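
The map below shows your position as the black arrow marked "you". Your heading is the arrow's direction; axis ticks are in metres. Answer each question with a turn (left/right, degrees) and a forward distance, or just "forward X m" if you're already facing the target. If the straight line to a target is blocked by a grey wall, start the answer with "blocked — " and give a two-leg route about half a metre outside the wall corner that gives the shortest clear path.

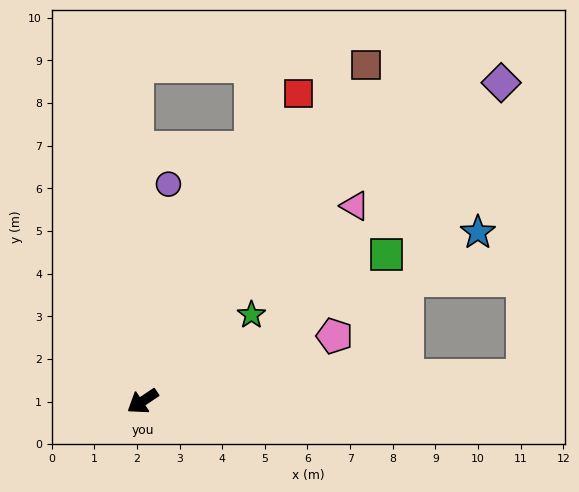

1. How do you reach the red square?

turn right 151°, forward 8.1 m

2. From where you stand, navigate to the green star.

turn right 175°, forward 3.3 m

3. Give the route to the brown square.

turn right 157°, forward 9.5 m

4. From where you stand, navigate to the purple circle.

turn right 131°, forward 5.1 m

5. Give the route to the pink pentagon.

turn left 165°, forward 4.8 m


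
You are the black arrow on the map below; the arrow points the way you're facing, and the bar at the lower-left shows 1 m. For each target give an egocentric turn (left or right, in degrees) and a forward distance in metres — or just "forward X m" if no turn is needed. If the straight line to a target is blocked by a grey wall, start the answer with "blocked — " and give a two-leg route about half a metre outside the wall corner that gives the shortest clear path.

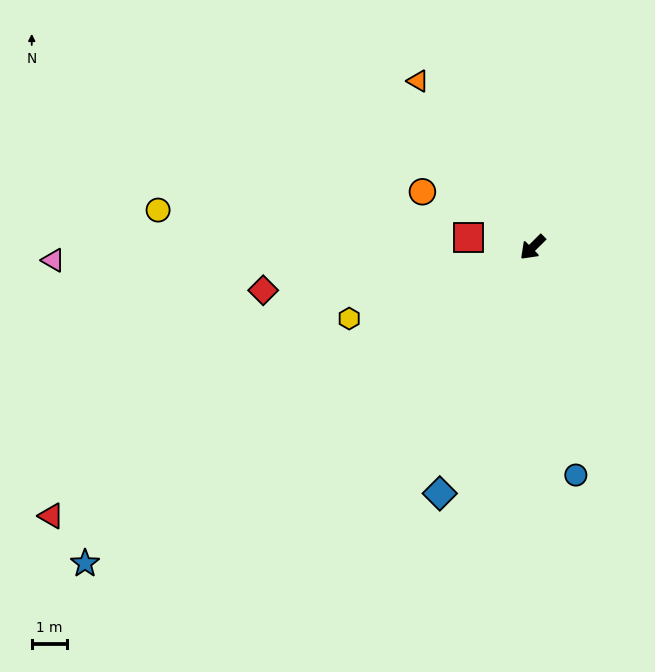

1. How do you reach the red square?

turn right 54°, forward 1.9 m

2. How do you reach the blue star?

turn right 9°, forward 15.8 m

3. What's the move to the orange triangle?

turn right 100°, forward 5.8 m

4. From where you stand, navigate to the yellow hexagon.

turn right 23°, forward 5.7 m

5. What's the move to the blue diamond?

turn left 25°, forward 7.6 m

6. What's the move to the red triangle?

turn right 16°, forward 15.9 m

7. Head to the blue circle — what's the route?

turn left 56°, forward 6.7 m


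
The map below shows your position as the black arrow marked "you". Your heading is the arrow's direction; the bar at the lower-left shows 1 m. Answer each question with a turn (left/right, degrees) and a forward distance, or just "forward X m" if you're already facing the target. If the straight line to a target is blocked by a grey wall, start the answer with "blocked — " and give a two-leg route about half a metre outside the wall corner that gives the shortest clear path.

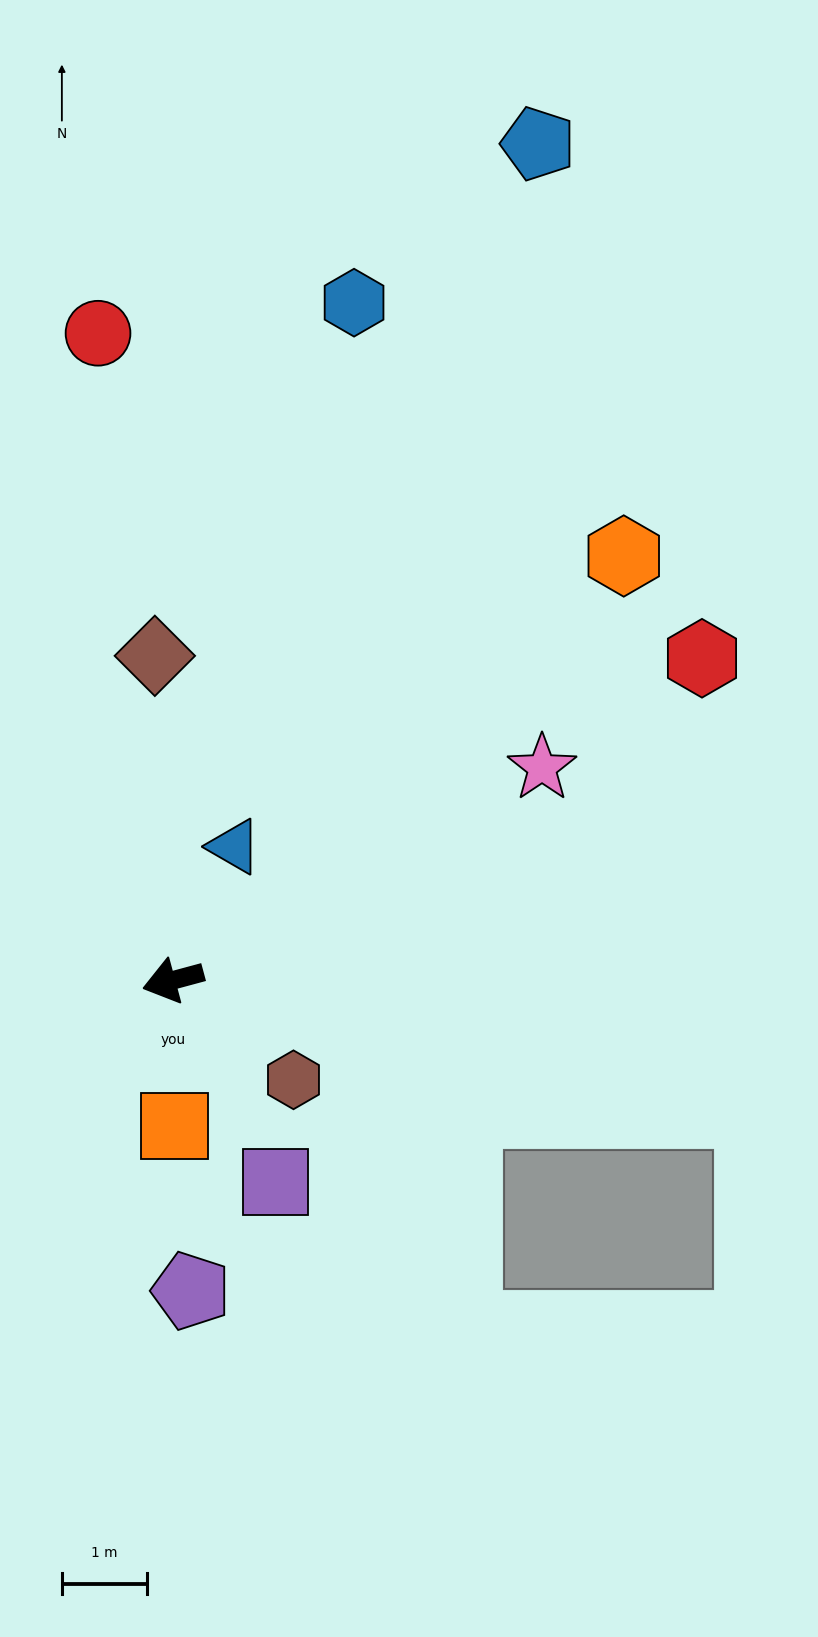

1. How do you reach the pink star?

turn right 165°, forward 5.0 m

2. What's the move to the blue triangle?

turn right 130°, forward 1.7 m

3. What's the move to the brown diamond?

turn right 102°, forward 3.8 m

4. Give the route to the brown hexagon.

turn left 125°, forward 1.8 m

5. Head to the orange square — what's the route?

turn left 75°, forward 1.7 m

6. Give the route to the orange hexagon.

turn right 152°, forward 7.3 m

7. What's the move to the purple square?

turn left 102°, forward 2.7 m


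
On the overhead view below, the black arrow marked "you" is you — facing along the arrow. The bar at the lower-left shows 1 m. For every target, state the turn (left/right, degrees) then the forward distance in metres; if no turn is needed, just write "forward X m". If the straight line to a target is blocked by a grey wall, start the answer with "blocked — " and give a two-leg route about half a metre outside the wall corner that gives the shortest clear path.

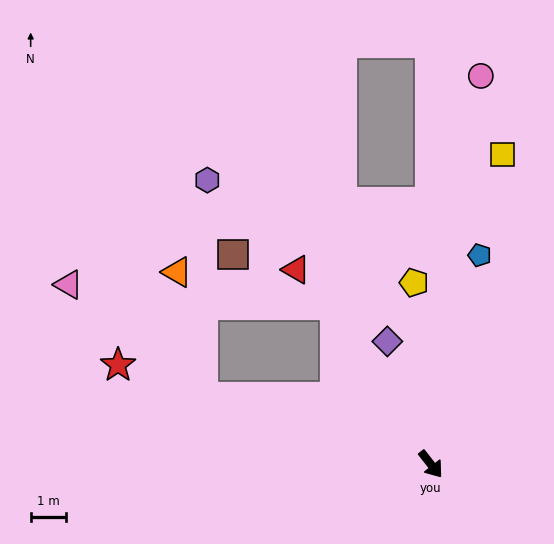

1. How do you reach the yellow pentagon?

turn left 147°, forward 5.2 m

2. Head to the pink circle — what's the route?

turn left 134°, forward 11.1 m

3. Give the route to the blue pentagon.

turn left 129°, forward 6.1 m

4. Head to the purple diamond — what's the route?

turn left 161°, forward 3.7 m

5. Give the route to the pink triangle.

blocked — turn right 144°, forward 6.7 m, then turn right 24°, forward 5.0 m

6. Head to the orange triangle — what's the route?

blocked — turn left 173°, forward 5.3 m, then turn left 47°, forward 4.5 m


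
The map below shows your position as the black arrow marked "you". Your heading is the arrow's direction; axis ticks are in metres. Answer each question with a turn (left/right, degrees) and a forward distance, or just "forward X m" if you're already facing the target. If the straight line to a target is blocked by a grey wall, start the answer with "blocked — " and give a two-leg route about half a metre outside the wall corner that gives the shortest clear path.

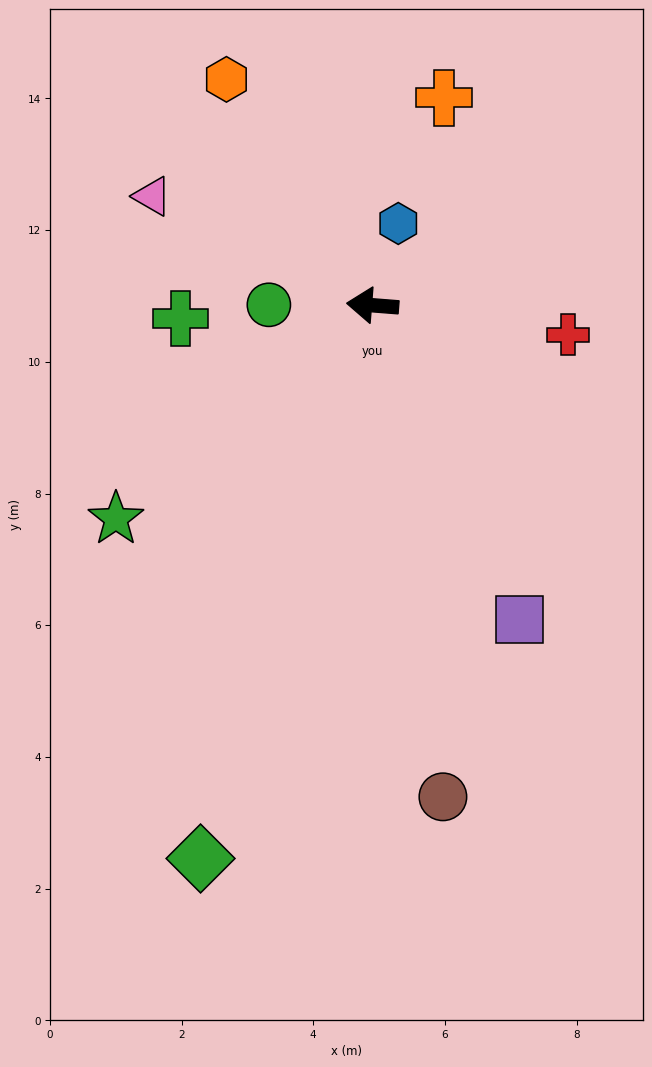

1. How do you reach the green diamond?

turn left 77°, forward 8.8 m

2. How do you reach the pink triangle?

turn right 22°, forward 3.7 m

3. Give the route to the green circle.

turn left 4°, forward 1.6 m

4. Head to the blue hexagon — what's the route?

turn right 103°, forward 1.3 m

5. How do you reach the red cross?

turn left 176°, forward 3.0 m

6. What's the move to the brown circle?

turn left 103°, forward 7.5 m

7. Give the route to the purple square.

turn left 120°, forward 5.3 m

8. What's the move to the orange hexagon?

turn right 53°, forward 4.1 m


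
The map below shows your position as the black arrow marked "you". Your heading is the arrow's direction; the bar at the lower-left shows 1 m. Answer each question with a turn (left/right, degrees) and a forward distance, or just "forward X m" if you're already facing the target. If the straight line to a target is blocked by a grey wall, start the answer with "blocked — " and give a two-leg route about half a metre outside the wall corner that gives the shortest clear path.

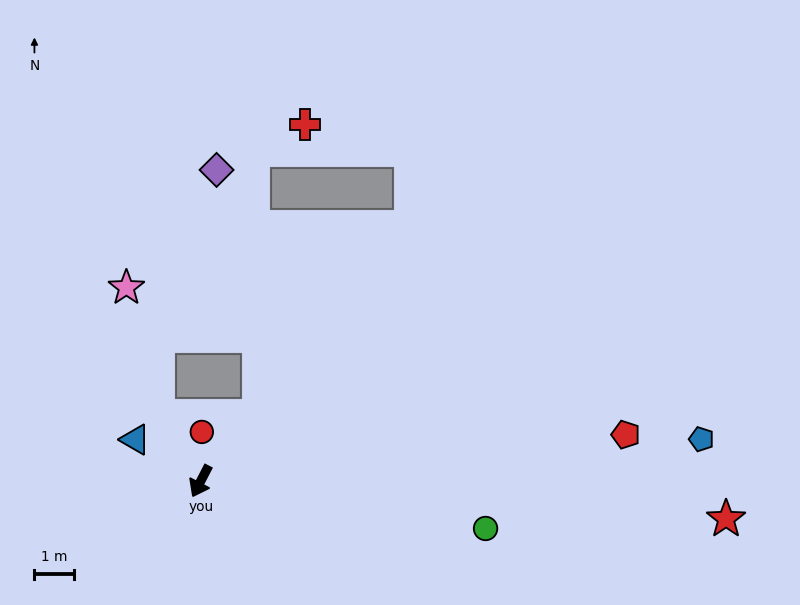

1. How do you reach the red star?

turn left 113°, forward 13.5 m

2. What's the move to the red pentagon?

turn left 124°, forward 10.9 m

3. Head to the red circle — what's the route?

turn right 154°, forward 1.3 m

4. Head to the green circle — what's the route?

turn left 108°, forward 7.4 m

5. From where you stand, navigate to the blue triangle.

turn right 95°, forward 2.0 m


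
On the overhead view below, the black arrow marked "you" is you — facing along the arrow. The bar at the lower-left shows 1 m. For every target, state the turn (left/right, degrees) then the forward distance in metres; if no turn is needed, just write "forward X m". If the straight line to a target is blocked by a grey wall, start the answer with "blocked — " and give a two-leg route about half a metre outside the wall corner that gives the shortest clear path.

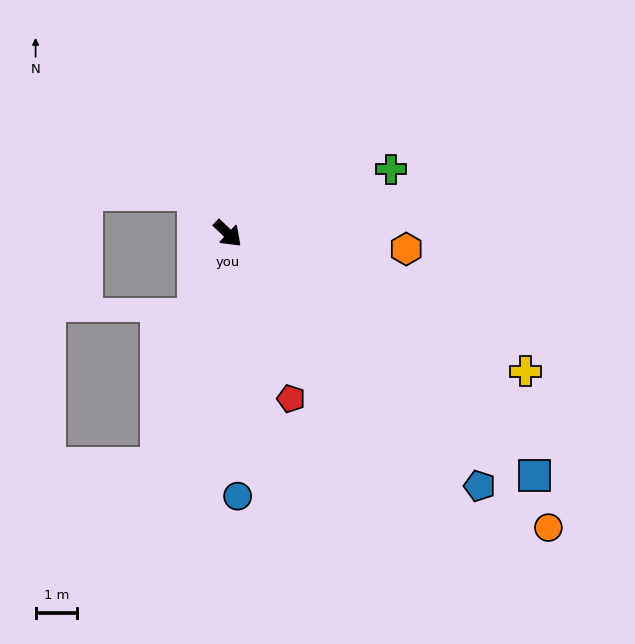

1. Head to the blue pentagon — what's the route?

forward 8.5 m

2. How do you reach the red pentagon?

turn right 25°, forward 4.2 m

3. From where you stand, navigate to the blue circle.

turn right 44°, forward 6.3 m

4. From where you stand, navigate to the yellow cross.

turn left 19°, forward 7.8 m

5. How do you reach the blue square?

turn left 5°, forward 9.3 m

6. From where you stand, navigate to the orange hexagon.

turn left 39°, forward 4.3 m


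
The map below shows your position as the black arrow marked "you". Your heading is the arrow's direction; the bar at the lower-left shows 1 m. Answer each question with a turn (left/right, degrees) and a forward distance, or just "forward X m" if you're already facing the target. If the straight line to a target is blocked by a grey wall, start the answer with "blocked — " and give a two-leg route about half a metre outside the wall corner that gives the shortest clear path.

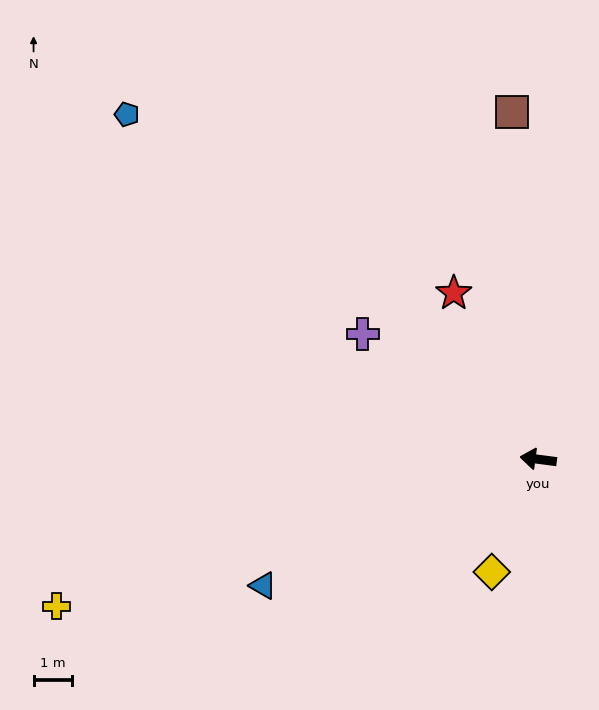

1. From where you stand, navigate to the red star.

turn right 56°, forward 4.9 m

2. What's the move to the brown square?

turn right 78°, forward 9.1 m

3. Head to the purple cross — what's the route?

turn right 28°, forward 5.6 m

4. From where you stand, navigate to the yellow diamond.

turn left 75°, forward 3.2 m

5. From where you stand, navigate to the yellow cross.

turn left 24°, forward 13.2 m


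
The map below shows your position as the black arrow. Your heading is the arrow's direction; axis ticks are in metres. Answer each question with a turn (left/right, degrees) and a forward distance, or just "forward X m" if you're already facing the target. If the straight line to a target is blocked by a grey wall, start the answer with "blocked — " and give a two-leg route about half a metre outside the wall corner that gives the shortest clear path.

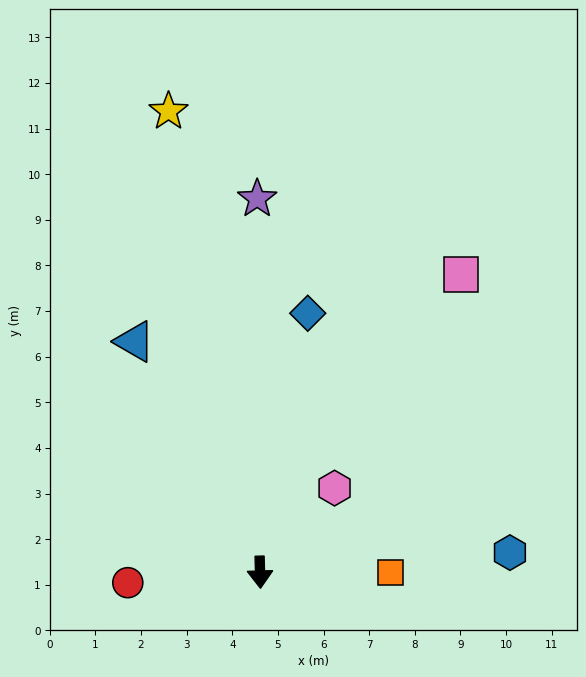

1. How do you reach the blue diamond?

turn left 168°, forward 5.8 m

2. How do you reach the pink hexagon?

turn left 137°, forward 2.5 m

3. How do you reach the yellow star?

turn right 170°, forward 10.3 m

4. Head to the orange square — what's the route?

turn left 88°, forward 2.9 m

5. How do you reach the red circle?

turn right 87°, forward 2.9 m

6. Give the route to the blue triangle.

turn right 153°, forward 5.8 m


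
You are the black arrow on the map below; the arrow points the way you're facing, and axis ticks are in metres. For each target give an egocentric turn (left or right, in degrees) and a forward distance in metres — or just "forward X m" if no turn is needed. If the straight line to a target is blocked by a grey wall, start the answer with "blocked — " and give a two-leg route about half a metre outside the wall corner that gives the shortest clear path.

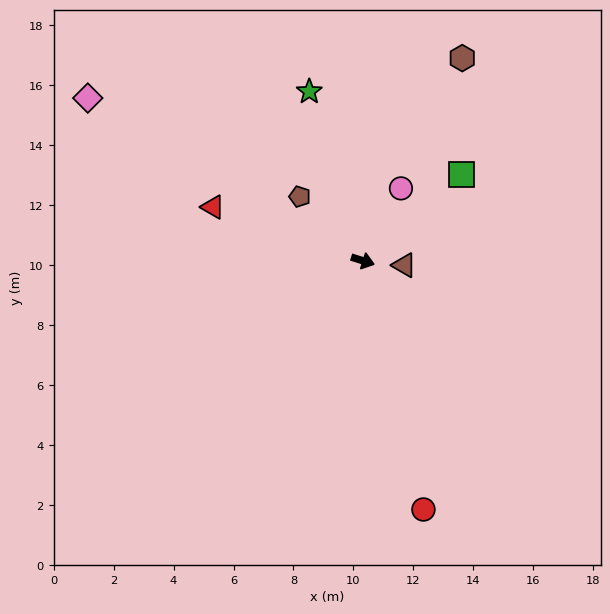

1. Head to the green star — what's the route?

turn left 125°, forward 5.9 m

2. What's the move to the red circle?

turn right 59°, forward 8.5 m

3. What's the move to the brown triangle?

turn left 11°, forward 1.4 m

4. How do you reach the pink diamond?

turn left 167°, forward 10.7 m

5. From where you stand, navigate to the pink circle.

turn left 80°, forward 2.7 m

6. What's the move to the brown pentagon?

turn left 152°, forward 3.0 m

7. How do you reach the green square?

turn left 59°, forward 4.4 m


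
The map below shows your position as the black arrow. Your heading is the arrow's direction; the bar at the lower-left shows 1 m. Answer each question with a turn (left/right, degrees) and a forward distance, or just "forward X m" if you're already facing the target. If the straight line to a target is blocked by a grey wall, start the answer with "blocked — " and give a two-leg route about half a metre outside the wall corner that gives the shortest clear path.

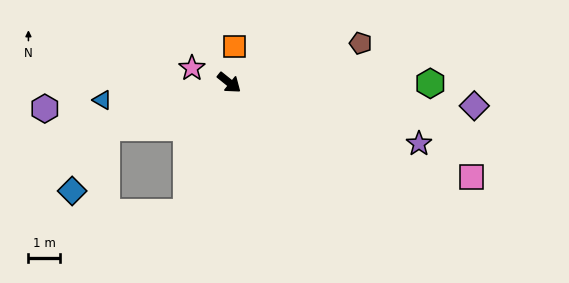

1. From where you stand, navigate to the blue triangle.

turn right 133°, forward 4.1 m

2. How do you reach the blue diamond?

blocked — turn right 121°, forward 4.1 m, then turn left 41°, forward 2.3 m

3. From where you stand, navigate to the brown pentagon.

turn left 55°, forward 4.3 m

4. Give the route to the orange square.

turn left 121°, forward 1.2 m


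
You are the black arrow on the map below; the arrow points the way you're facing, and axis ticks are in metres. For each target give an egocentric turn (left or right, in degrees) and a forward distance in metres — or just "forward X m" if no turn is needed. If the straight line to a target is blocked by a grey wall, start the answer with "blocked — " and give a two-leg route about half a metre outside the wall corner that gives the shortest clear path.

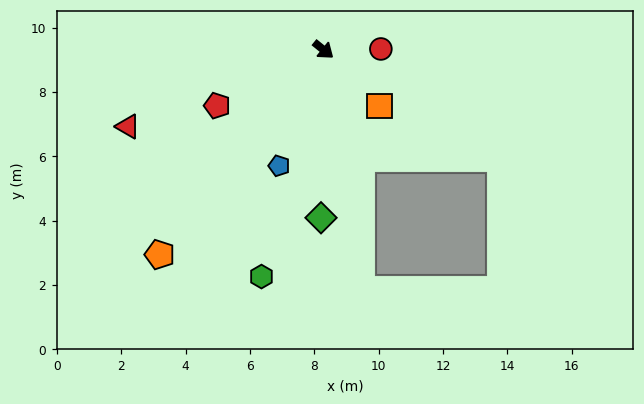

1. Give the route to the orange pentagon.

turn right 90°, forward 8.2 m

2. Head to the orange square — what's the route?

turn right 6°, forward 2.5 m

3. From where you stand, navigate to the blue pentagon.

turn right 72°, forward 3.9 m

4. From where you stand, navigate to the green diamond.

turn right 52°, forward 5.2 m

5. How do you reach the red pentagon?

turn right 113°, forward 3.7 m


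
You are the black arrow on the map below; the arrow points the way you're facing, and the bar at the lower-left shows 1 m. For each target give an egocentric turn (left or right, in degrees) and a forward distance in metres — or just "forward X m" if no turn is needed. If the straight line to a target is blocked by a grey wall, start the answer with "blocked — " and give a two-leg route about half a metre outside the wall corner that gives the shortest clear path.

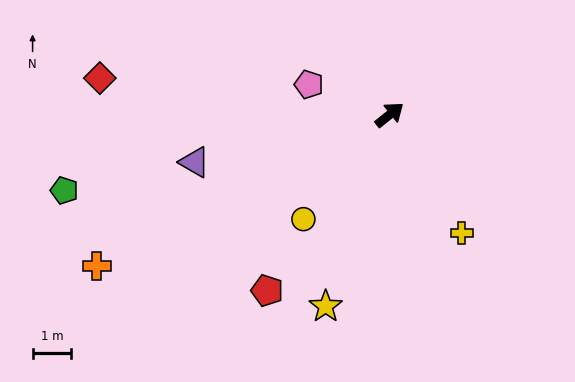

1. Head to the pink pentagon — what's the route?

turn left 121°, forward 2.2 m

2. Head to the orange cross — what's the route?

turn left 169°, forward 8.5 m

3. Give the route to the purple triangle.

turn left 155°, forward 5.2 m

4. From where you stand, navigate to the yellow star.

turn right 147°, forward 5.2 m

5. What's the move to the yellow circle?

turn right 168°, forward 3.5 m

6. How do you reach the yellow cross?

turn right 97°, forward 3.6 m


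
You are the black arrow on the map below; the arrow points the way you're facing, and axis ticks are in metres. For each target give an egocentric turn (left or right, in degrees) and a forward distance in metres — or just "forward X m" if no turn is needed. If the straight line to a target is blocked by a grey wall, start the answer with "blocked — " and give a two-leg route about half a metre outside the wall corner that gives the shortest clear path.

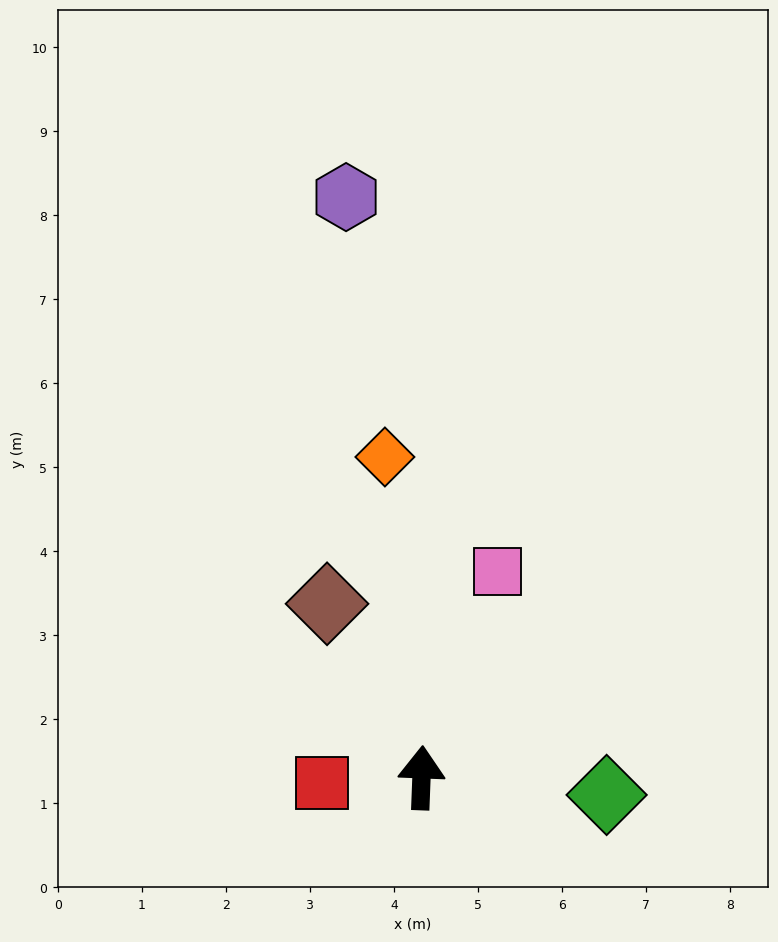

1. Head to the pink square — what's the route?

turn right 18°, forward 2.6 m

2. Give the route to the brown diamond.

turn left 31°, forward 2.4 m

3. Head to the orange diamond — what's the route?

turn left 9°, forward 3.8 m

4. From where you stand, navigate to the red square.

turn left 95°, forward 1.2 m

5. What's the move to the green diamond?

turn right 93°, forward 2.2 m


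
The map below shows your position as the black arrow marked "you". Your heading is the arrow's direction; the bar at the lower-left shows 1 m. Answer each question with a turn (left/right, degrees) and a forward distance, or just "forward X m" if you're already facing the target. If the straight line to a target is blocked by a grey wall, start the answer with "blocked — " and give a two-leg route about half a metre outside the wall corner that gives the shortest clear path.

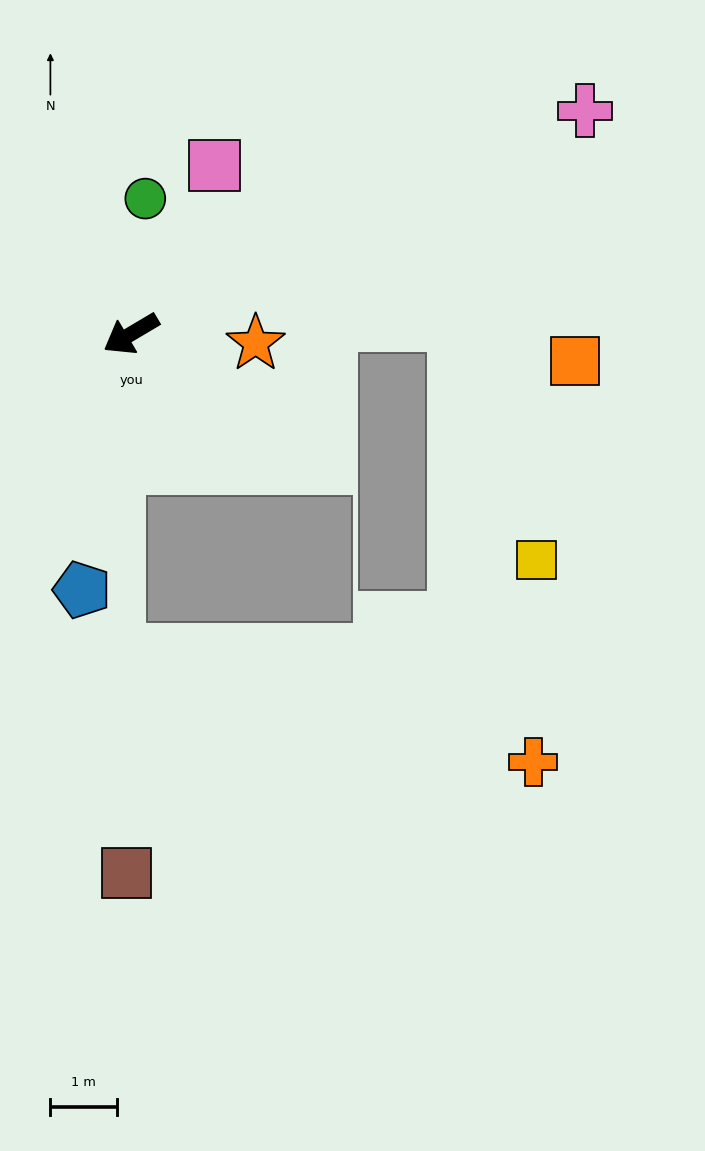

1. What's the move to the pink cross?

turn left 175°, forward 7.6 m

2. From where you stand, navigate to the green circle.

turn right 127°, forward 2.0 m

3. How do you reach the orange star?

turn left 145°, forward 1.9 m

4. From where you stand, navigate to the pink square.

turn right 147°, forward 2.8 m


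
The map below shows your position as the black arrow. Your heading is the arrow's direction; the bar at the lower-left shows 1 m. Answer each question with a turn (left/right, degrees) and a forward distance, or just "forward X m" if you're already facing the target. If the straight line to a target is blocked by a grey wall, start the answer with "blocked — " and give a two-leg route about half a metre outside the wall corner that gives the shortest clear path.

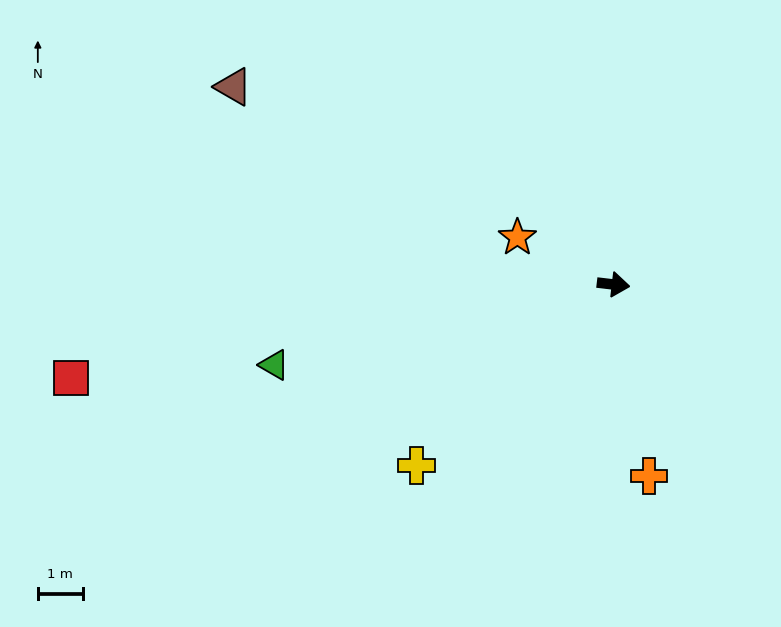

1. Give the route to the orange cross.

turn right 73°, forward 4.3 m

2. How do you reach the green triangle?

turn right 160°, forward 7.7 m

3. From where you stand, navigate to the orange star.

turn left 161°, forward 2.4 m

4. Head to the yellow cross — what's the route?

turn right 131°, forward 5.9 m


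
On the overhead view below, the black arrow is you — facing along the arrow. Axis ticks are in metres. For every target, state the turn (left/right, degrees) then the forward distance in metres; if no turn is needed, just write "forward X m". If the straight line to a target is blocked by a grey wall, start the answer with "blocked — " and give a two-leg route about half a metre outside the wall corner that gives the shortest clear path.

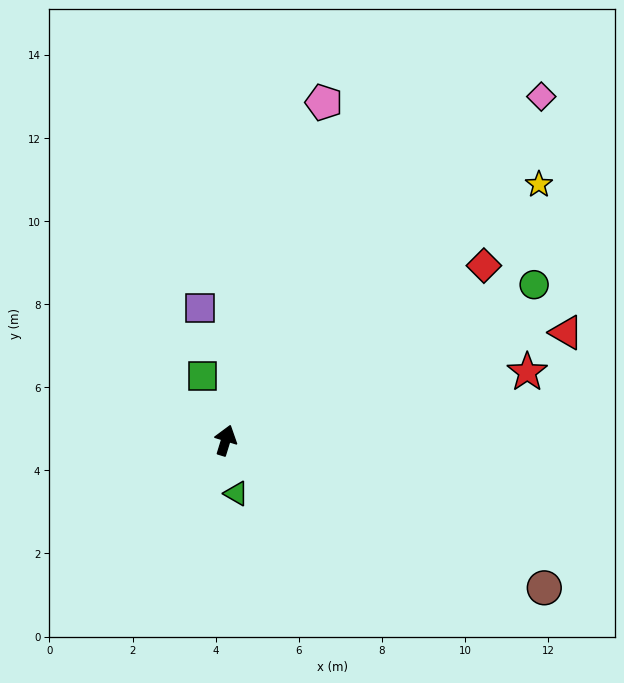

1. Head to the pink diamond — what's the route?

turn right 25°, forward 11.2 m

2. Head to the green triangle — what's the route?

turn right 152°, forward 1.3 m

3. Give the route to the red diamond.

turn right 39°, forward 7.5 m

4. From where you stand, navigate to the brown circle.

turn right 98°, forward 8.4 m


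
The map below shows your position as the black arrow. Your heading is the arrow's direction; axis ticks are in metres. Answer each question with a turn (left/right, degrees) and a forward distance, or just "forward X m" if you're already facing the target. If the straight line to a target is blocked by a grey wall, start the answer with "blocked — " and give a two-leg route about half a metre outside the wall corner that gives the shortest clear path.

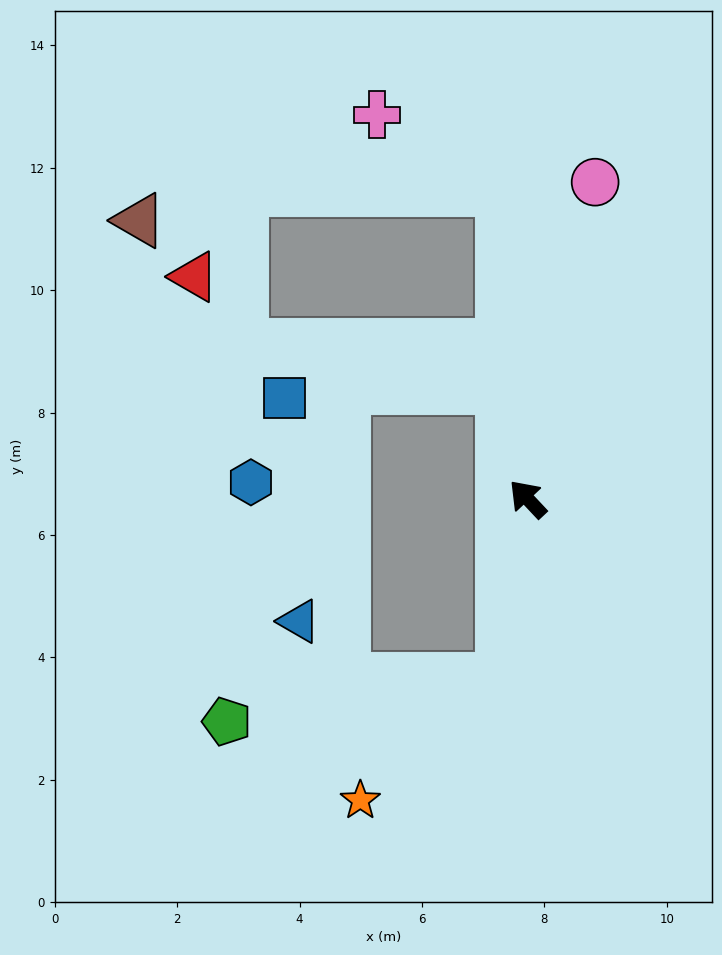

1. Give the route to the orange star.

blocked — turn left 129°, forward 3.0 m, then turn right 42°, forward 3.0 m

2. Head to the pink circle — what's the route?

turn right 55°, forward 5.3 m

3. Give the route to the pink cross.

blocked — turn right 38°, forward 5.1 m, then turn left 54°, forward 2.4 m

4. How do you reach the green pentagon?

blocked — turn left 129°, forward 3.0 m, then turn right 73°, forward 4.5 m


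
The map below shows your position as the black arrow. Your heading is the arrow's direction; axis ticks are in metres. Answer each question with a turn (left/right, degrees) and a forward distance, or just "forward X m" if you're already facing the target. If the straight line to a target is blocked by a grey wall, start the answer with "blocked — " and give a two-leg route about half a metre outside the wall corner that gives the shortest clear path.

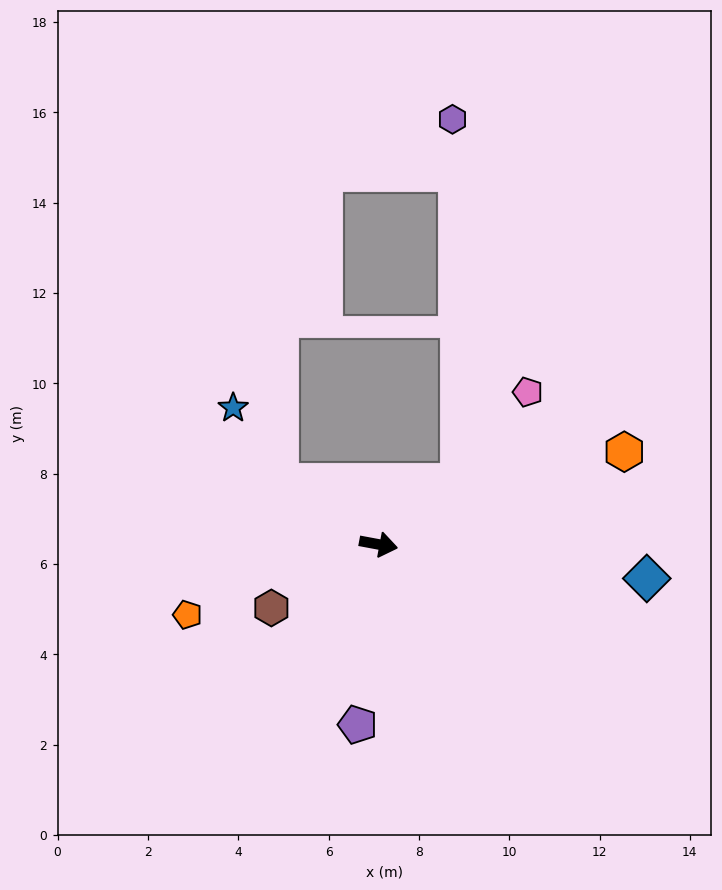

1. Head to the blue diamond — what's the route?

turn left 3°, forward 6.0 m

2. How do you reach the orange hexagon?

turn left 31°, forward 5.8 m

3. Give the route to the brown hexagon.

turn right 139°, forward 2.8 m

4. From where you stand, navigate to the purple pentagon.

turn right 86°, forward 4.0 m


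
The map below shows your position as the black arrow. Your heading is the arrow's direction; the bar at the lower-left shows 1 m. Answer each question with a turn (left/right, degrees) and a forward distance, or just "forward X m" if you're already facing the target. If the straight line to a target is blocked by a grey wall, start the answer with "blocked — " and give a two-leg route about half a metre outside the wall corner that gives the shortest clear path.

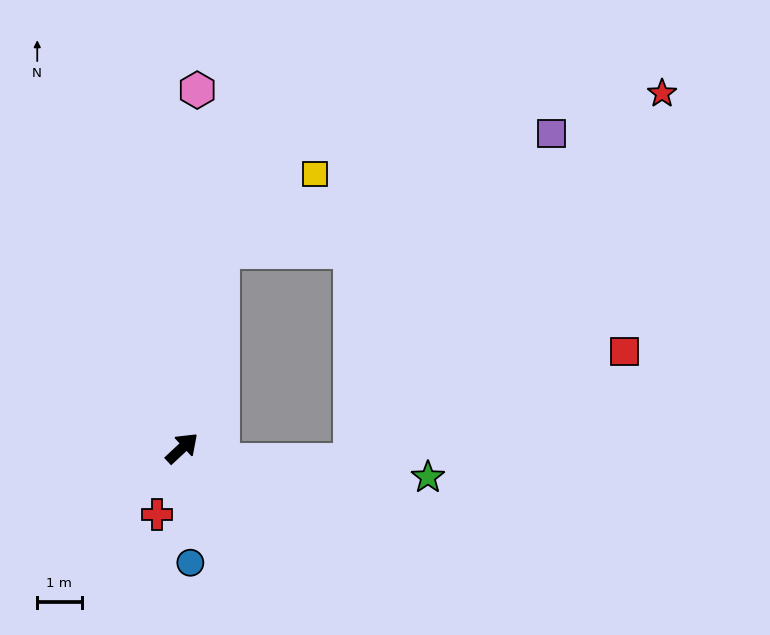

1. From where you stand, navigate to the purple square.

blocked — turn left 36°, forward 4.6 m, then turn right 60°, forward 7.9 m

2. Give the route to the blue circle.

turn right 129°, forward 2.6 m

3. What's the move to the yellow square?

blocked — turn left 36°, forward 4.6 m, then turn right 40°, forward 2.7 m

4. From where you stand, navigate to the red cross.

turn right 154°, forward 1.6 m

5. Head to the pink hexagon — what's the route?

turn left 45°, forward 8.1 m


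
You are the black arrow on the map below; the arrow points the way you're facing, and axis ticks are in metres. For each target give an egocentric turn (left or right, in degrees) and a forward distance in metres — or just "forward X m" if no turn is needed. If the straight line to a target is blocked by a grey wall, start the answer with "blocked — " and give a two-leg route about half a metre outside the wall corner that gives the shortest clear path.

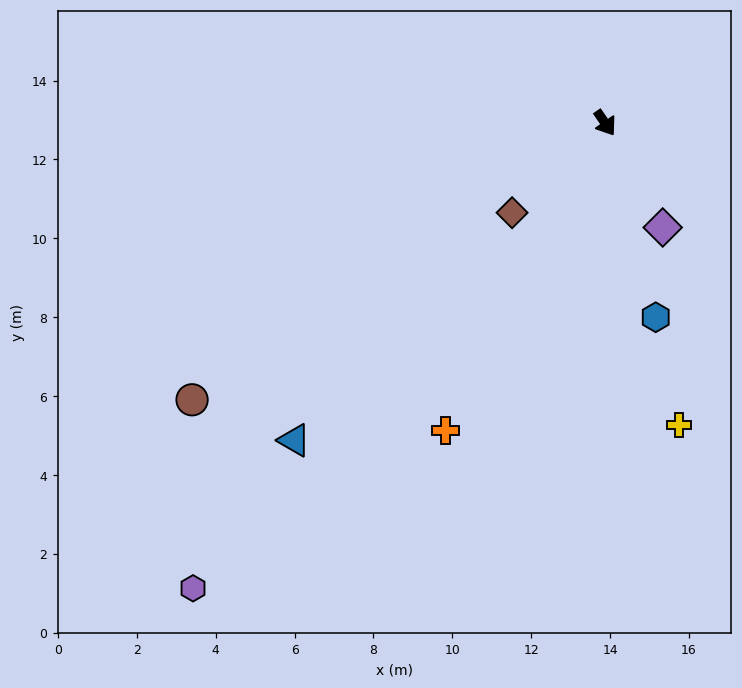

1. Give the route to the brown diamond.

turn right 81°, forward 3.3 m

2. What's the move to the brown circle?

turn right 91°, forward 12.6 m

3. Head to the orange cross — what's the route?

turn right 62°, forward 8.8 m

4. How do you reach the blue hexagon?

turn right 20°, forward 5.1 m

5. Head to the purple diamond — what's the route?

turn right 6°, forward 3.0 m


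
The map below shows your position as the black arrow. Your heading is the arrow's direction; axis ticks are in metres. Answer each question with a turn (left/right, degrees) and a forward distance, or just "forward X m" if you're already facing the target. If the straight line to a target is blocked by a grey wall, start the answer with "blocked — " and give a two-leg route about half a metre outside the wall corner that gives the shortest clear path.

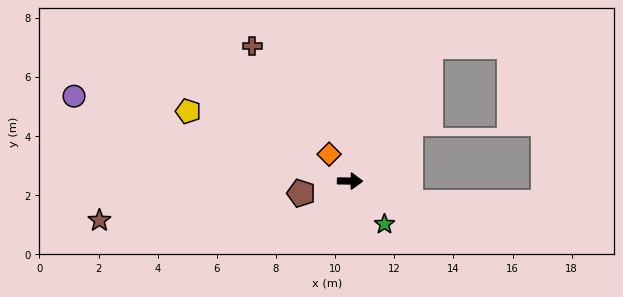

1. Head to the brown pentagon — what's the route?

turn right 165°, forward 1.7 m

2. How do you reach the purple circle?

turn left 164°, forward 9.8 m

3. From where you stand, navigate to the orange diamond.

turn left 129°, forward 1.2 m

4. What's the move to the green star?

turn right 51°, forward 1.9 m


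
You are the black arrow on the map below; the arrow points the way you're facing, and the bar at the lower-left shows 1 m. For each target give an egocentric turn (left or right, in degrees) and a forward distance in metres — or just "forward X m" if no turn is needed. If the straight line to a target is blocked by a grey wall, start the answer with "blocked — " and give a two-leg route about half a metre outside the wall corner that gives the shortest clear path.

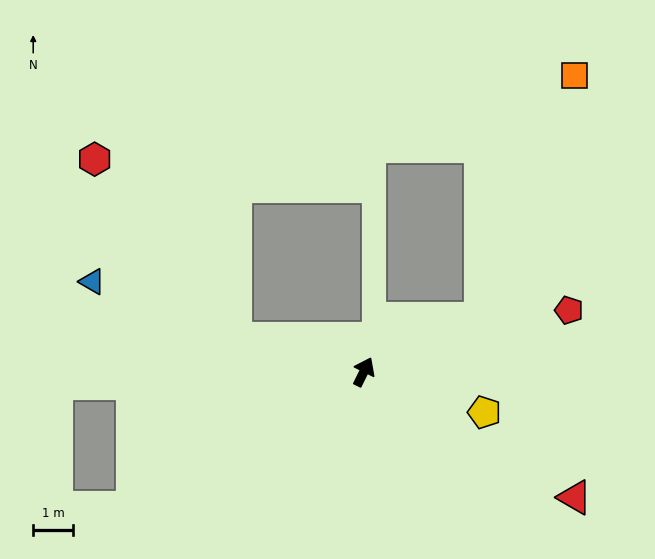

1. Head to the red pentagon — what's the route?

turn right 47°, forward 5.4 m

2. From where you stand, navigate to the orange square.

blocked — turn right 39°, forward 3.2 m, then turn left 44°, forward 6.6 m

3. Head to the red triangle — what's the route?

turn right 94°, forward 6.2 m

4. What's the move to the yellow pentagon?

turn right 82°, forward 3.2 m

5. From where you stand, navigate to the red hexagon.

blocked — turn left 102°, forward 3.3 m, then turn right 38°, forward 5.8 m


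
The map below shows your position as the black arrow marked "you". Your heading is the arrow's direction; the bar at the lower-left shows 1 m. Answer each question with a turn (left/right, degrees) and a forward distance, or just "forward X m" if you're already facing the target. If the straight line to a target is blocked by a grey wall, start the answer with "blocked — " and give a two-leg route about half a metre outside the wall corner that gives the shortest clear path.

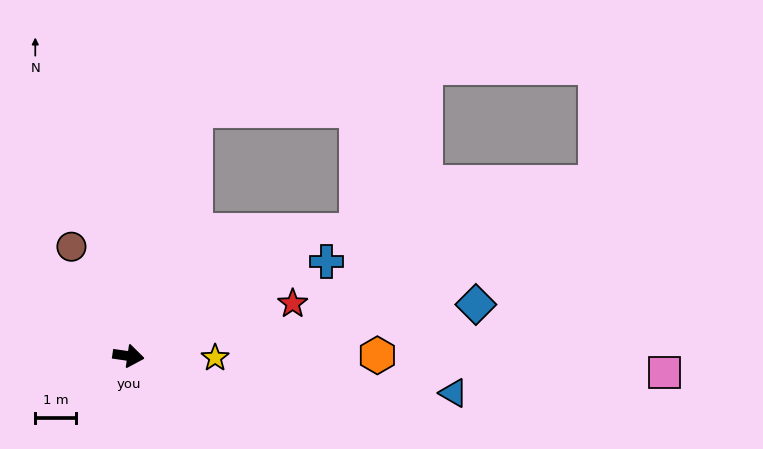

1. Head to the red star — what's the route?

turn left 26°, forward 4.2 m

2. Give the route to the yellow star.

turn left 7°, forward 2.1 m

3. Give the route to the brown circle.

turn left 126°, forward 3.0 m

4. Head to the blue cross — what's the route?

turn left 34°, forward 5.3 m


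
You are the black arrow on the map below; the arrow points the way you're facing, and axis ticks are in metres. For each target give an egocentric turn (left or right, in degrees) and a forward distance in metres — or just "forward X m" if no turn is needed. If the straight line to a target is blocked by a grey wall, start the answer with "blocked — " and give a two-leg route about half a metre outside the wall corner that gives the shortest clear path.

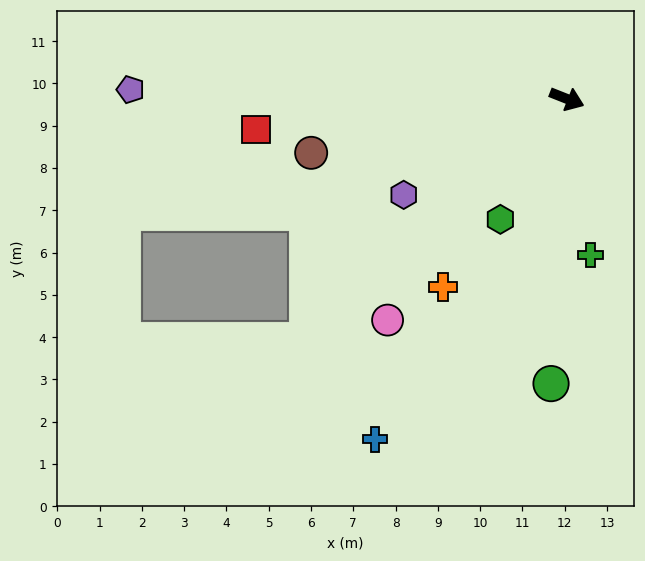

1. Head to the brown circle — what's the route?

turn right 147°, forward 6.2 m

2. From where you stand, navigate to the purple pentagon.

turn right 160°, forward 10.3 m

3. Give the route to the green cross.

turn right 60°, forward 3.7 m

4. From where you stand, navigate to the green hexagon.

turn right 97°, forward 3.3 m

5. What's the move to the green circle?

turn right 72°, forward 6.7 m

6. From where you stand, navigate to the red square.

turn right 153°, forward 7.4 m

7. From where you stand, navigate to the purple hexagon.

turn right 128°, forward 4.5 m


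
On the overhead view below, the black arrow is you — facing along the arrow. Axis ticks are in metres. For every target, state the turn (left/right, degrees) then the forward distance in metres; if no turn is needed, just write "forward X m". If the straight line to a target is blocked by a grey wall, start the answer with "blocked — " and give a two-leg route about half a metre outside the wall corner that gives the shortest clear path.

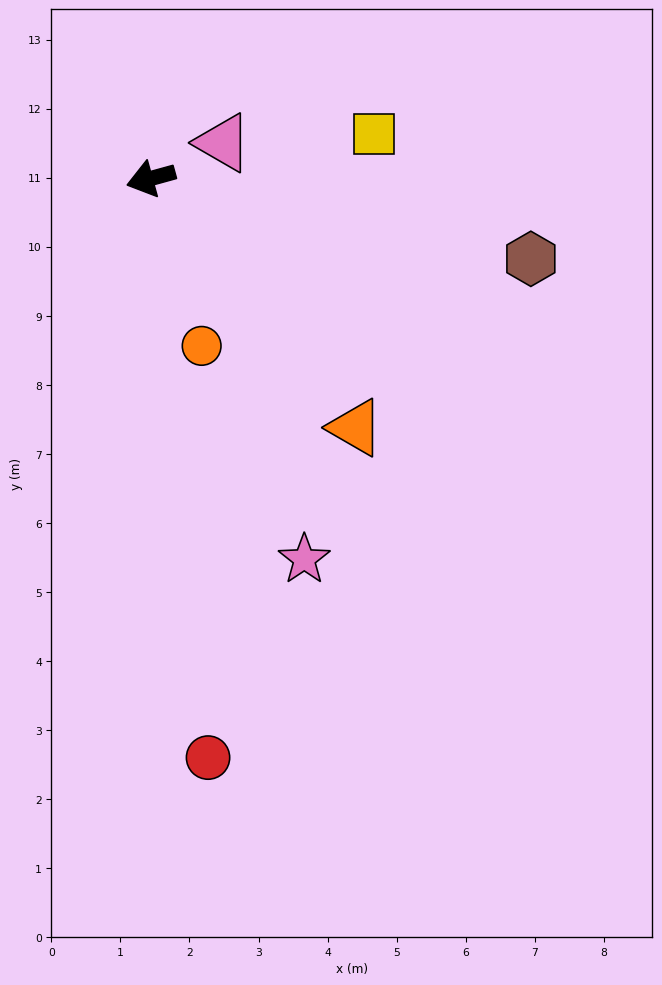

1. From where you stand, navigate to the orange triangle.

turn left 114°, forward 4.7 m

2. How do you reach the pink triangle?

turn right 169°, forward 1.2 m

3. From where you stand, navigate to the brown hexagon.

turn left 153°, forward 5.6 m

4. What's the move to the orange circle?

turn left 91°, forward 2.5 m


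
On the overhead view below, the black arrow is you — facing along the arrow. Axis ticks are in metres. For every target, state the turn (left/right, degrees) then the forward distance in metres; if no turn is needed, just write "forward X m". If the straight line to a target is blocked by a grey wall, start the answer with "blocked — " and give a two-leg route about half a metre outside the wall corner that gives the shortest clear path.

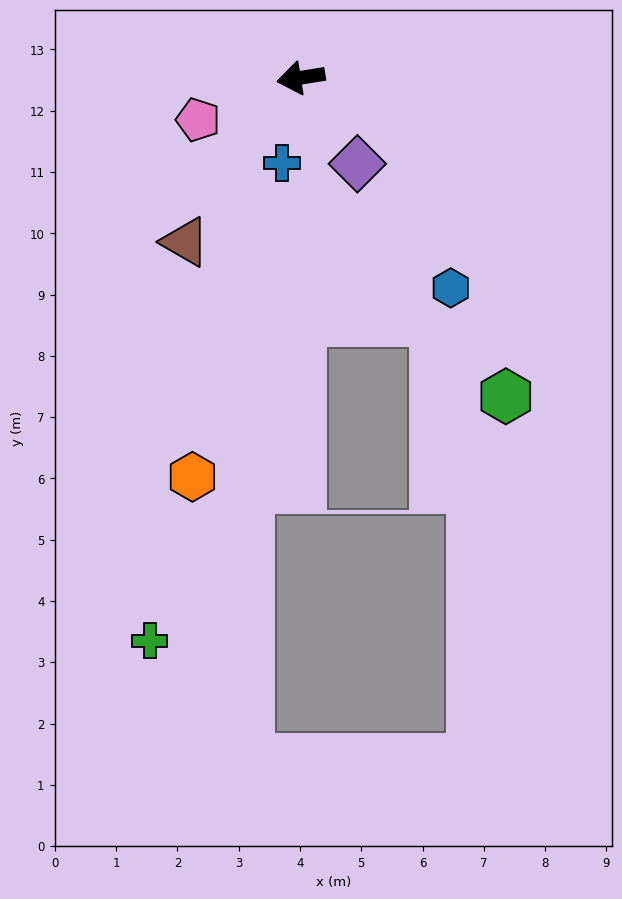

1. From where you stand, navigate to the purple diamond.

turn left 114°, forward 1.7 m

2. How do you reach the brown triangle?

turn left 46°, forward 3.3 m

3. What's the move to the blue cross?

turn left 68°, forward 1.4 m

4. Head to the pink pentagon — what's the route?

turn left 13°, forward 1.8 m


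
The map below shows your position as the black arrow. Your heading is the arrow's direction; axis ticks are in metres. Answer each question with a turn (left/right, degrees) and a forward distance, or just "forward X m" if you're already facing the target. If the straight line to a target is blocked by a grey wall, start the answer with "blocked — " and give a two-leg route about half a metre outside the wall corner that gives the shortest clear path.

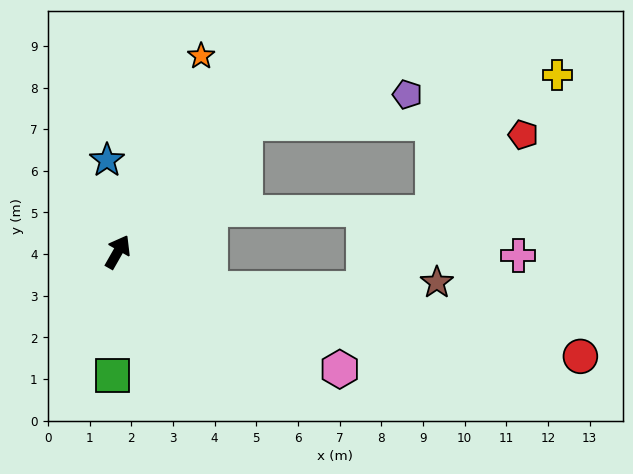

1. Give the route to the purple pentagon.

blocked — turn right 15°, forward 4.3 m, then turn right 35°, forward 3.9 m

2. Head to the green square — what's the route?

turn right 153°, forward 3.0 m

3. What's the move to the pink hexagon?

turn right 88°, forward 6.0 m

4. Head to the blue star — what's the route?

turn left 36°, forward 2.2 m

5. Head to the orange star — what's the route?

turn left 7°, forward 5.1 m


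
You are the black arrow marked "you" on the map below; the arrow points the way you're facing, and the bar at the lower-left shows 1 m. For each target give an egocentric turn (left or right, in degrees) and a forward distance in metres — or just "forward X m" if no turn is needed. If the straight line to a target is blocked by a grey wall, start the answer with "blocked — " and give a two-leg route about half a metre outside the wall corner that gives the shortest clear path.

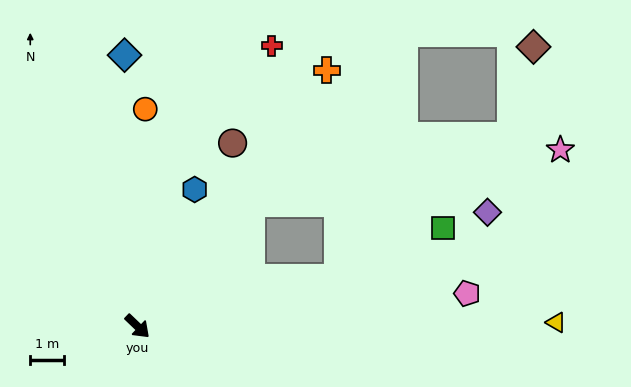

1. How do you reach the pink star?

blocked — turn left 91°, forward 5.0 m, then turn right 38°, forward 9.3 m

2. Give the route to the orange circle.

turn left 132°, forward 6.5 m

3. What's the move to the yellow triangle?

turn left 44°, forward 12.4 m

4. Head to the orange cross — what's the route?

turn left 97°, forward 9.5 m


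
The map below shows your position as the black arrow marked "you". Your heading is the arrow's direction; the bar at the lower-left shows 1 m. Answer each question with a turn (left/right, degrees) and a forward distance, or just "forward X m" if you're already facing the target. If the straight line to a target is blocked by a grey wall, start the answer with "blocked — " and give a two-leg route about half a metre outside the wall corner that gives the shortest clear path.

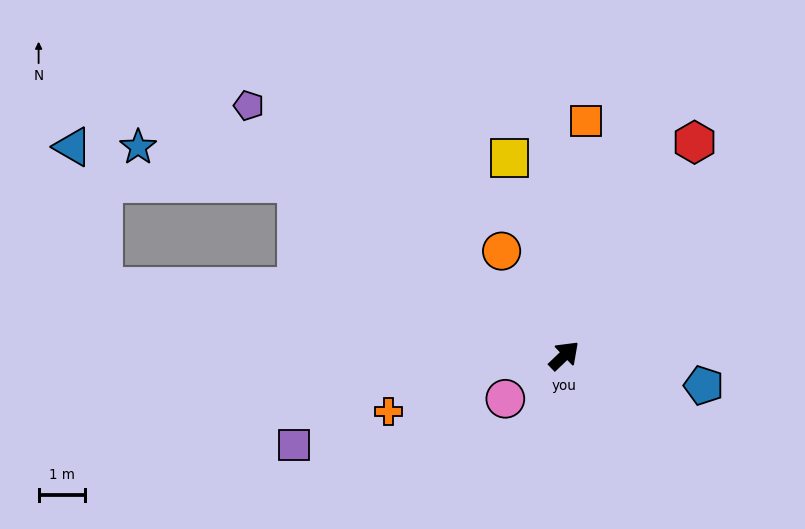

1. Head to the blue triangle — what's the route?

blocked — turn left 128°, forward 10.1 m, then turn right 69°, forward 3.1 m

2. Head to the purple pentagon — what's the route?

turn left 98°, forward 8.7 m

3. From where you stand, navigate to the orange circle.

turn left 77°, forward 2.6 m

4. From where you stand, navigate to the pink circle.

turn left 173°, forward 1.6 m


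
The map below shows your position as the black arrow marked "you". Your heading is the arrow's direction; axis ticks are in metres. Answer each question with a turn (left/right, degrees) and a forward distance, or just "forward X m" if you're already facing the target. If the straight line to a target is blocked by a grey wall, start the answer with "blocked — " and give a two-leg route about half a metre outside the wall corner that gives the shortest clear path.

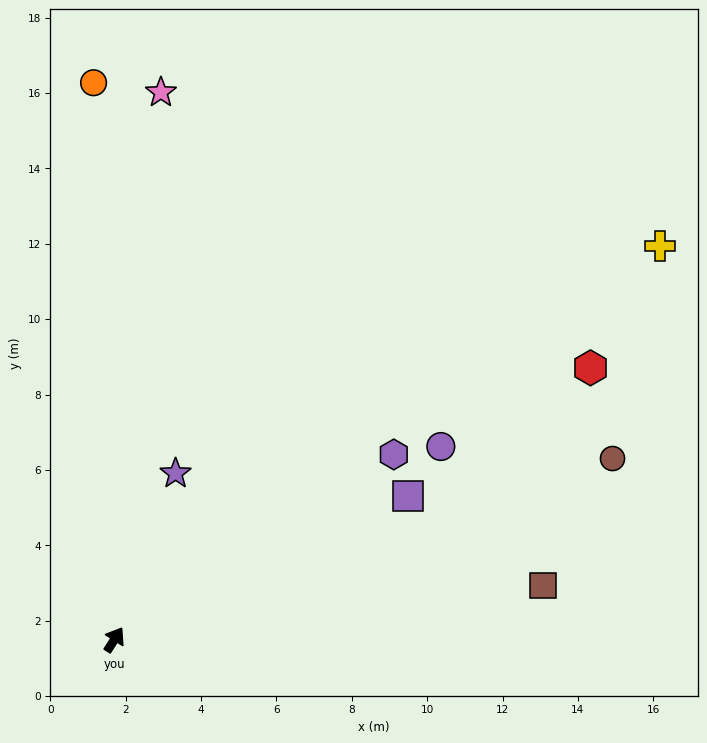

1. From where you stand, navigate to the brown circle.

turn right 38°, forward 14.1 m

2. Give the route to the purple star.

turn left 12°, forward 4.7 m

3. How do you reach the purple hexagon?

turn right 24°, forward 8.9 m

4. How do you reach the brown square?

turn right 50°, forward 11.5 m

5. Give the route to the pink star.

turn left 28°, forward 14.6 m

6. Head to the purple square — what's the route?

turn right 31°, forward 8.7 m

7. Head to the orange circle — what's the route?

turn left 35°, forward 14.8 m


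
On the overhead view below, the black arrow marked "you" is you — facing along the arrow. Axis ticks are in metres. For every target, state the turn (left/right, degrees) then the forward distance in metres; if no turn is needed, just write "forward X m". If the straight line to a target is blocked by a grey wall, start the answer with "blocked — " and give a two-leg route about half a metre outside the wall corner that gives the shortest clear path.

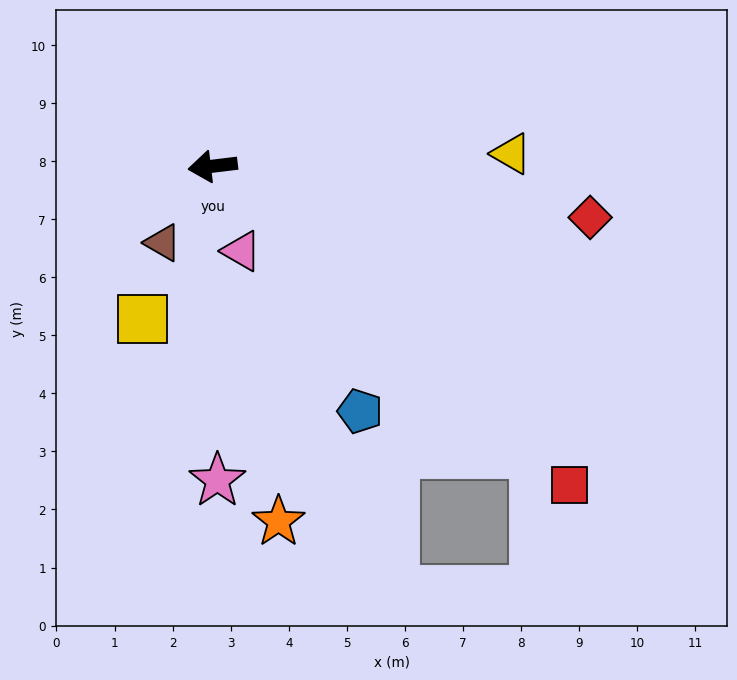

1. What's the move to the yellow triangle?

turn left 175°, forward 5.1 m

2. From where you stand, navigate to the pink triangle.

turn left 102°, forward 1.5 m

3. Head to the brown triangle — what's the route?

turn left 50°, forward 1.6 m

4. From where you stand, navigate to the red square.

turn left 131°, forward 8.2 m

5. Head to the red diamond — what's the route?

turn left 165°, forward 6.6 m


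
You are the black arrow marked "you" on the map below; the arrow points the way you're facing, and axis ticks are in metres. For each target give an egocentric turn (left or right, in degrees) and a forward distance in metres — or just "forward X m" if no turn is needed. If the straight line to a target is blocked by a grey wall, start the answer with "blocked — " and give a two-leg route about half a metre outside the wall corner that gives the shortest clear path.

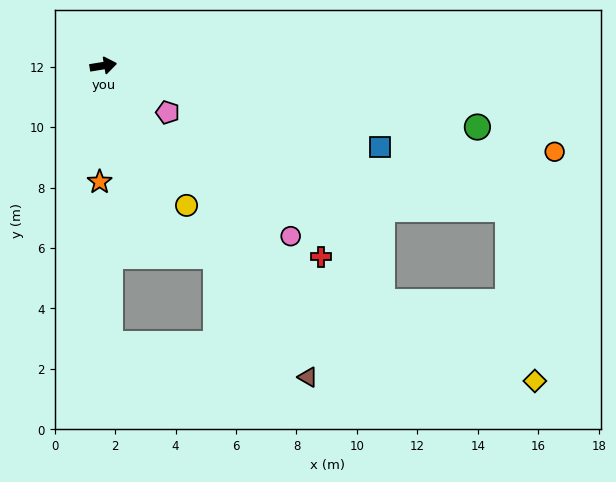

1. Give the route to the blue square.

turn right 26°, forward 9.5 m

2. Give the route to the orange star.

turn right 101°, forward 3.8 m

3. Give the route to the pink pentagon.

turn right 45°, forward 2.6 m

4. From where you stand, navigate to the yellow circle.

turn right 69°, forward 5.4 m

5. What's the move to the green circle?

turn right 19°, forward 12.5 m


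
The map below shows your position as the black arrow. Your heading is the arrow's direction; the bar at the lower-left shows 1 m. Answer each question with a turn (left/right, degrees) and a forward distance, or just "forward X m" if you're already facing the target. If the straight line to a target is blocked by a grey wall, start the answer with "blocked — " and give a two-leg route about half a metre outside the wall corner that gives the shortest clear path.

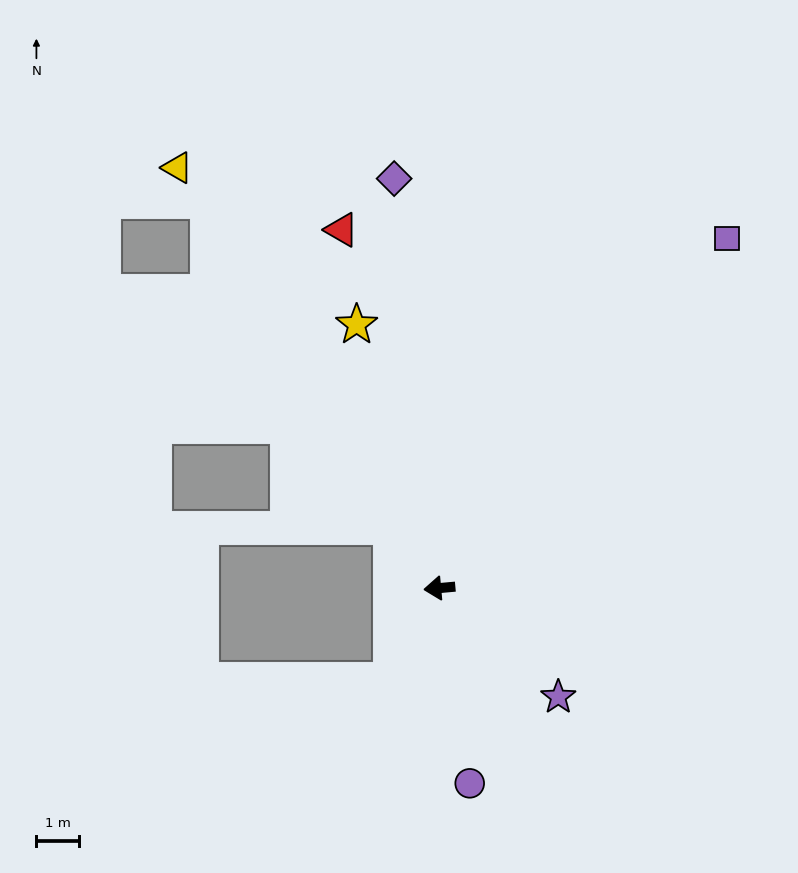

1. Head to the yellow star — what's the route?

turn right 78°, forward 6.4 m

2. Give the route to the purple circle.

turn left 94°, forward 4.6 m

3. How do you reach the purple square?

turn right 135°, forward 10.5 m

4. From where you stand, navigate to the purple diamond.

turn right 89°, forward 9.6 m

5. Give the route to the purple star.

turn left 132°, forward 3.8 m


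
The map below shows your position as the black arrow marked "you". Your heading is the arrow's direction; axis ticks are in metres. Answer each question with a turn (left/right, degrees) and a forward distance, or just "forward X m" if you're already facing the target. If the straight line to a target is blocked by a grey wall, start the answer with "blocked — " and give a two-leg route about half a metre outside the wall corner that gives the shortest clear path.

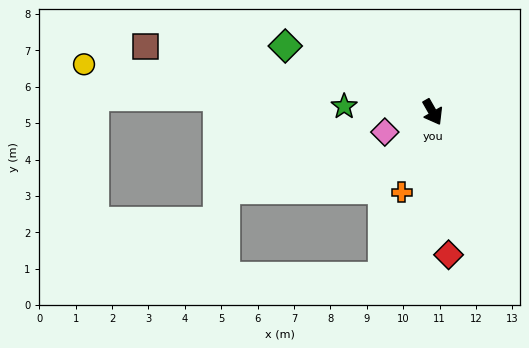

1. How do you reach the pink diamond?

turn right 97°, forward 1.4 m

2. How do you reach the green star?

turn right 123°, forward 2.4 m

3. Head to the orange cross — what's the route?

turn right 51°, forward 2.4 m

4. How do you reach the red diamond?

turn right 23°, forward 3.9 m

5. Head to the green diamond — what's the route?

turn right 144°, forward 4.4 m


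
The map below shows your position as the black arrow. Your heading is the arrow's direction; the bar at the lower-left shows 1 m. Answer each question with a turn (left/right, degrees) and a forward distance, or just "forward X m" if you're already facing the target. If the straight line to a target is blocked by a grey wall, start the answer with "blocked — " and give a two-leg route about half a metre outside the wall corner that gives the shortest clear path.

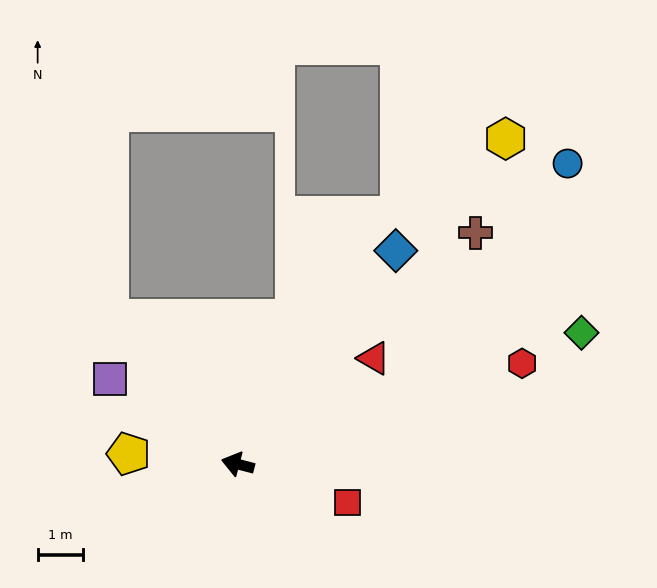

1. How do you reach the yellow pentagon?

turn left 9°, forward 2.4 m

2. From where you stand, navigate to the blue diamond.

turn right 112°, forward 5.8 m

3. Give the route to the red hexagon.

turn right 146°, forward 6.6 m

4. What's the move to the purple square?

turn right 19°, forward 3.4 m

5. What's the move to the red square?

turn left 175°, forward 2.5 m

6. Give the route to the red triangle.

turn right 127°, forward 3.8 m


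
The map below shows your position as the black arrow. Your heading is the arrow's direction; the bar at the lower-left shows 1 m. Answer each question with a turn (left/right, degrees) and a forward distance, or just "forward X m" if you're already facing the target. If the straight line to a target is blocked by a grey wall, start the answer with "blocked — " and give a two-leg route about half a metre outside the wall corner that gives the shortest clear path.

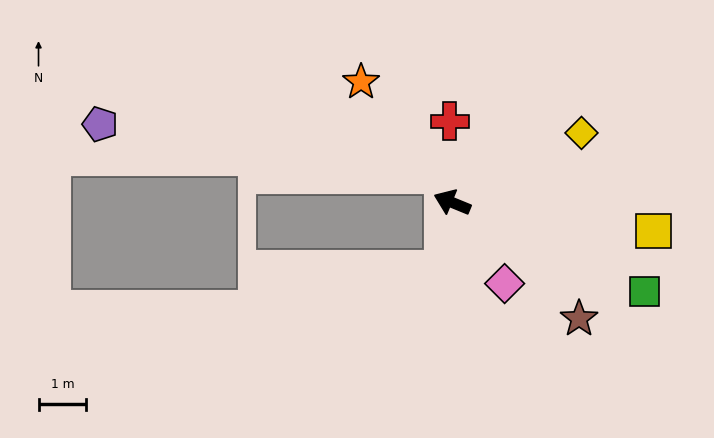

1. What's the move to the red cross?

turn right 66°, forward 1.7 m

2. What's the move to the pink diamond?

turn left 145°, forward 2.0 m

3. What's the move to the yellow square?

turn right 166°, forward 4.3 m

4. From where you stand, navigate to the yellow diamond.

turn right 129°, forward 3.1 m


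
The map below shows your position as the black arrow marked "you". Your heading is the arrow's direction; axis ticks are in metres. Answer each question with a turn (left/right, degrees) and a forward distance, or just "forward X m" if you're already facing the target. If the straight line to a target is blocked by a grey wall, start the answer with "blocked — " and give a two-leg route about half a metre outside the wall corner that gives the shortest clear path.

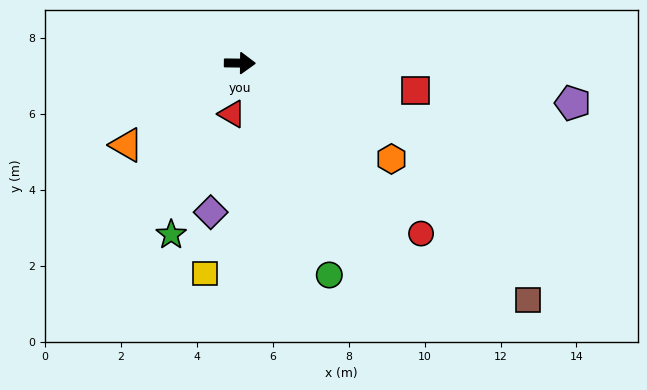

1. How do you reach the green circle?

turn right 66°, forward 6.1 m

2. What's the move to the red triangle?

turn right 98°, forward 1.4 m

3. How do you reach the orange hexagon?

turn right 32°, forward 4.7 m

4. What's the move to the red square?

turn right 8°, forward 4.7 m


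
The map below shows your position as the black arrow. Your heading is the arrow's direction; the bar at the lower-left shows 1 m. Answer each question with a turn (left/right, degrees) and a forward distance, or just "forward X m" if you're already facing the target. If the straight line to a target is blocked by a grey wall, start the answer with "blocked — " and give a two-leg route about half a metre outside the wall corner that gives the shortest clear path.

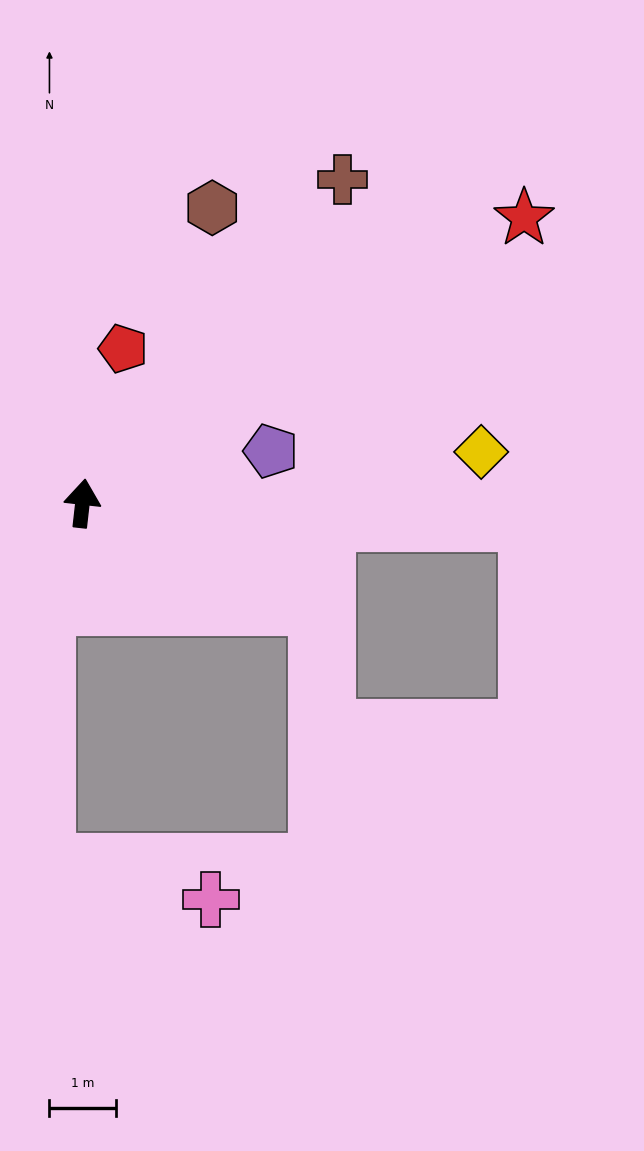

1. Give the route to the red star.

turn right 51°, forward 7.9 m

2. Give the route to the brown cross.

turn right 32°, forward 6.3 m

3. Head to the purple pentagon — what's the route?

turn right 68°, forward 3.0 m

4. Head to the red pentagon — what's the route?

turn right 8°, forward 2.4 m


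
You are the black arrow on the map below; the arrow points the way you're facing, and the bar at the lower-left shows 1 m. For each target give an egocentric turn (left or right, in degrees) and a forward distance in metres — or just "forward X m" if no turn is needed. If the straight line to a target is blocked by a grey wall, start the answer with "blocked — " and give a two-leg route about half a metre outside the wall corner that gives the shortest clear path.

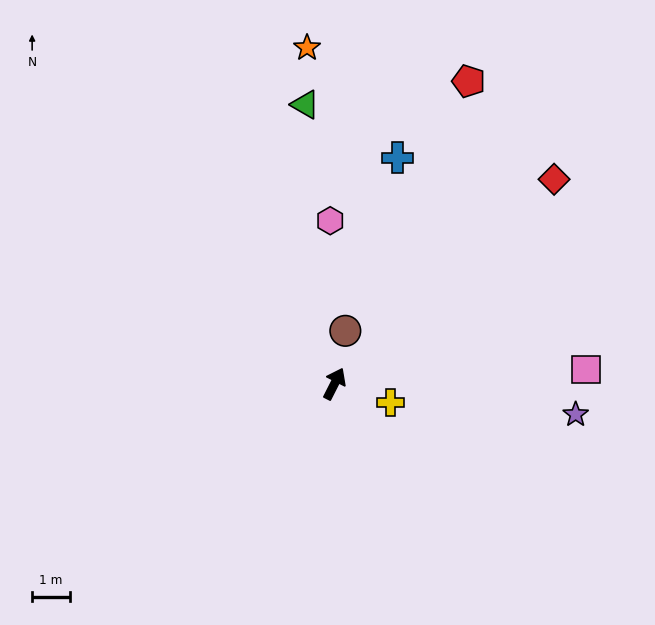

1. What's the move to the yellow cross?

turn right 82°, forward 1.6 m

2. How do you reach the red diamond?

turn right 20°, forward 8.0 m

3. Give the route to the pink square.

turn right 60°, forward 6.7 m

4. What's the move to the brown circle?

turn left 15°, forward 1.4 m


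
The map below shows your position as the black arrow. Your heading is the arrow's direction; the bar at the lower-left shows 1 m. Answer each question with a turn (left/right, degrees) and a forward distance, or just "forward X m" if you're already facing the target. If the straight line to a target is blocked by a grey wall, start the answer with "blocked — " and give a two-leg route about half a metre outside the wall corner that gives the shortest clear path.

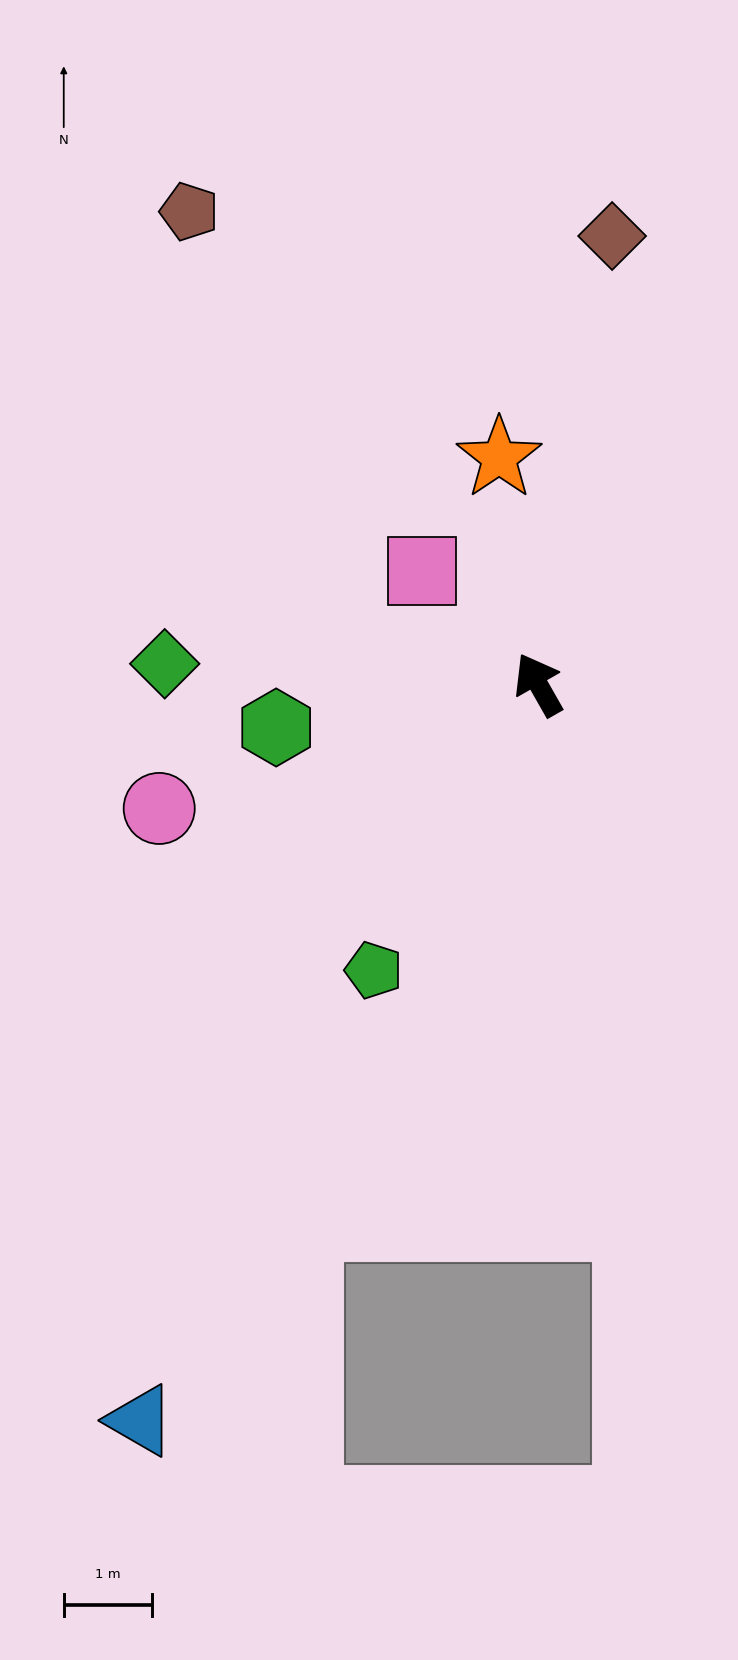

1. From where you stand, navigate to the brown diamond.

turn right 39°, forward 5.1 m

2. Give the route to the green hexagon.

turn left 70°, forward 3.0 m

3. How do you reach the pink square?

turn left 16°, forward 1.8 m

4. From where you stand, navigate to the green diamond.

turn left 57°, forward 4.2 m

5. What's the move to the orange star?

turn right 20°, forward 2.6 m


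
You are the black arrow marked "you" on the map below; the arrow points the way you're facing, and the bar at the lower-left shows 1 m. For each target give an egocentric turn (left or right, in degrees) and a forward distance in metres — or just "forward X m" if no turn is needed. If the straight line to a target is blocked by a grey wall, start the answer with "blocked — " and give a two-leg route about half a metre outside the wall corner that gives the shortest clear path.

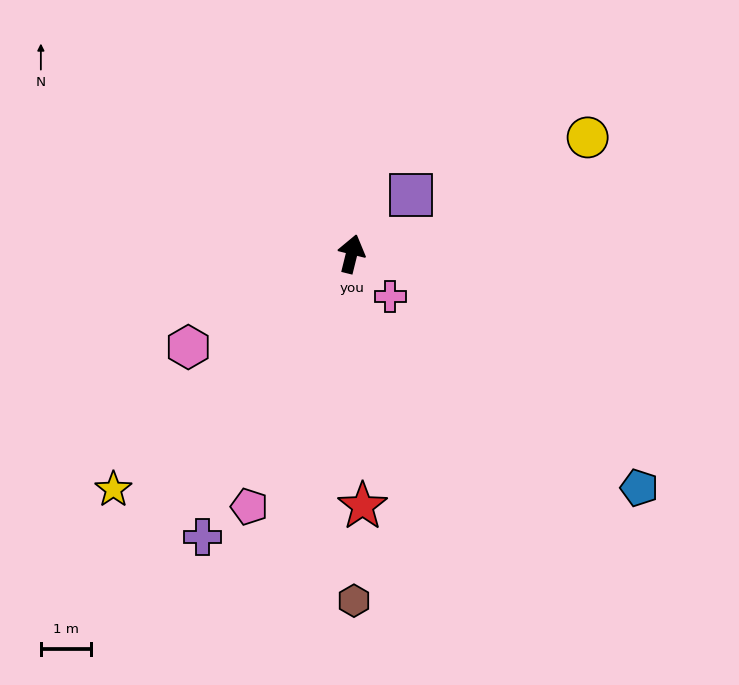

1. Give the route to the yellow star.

turn left 149°, forward 6.7 m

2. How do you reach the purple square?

turn right 31°, forward 1.7 m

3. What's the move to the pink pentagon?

turn left 172°, forward 5.4 m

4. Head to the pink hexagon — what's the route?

turn left 134°, forward 3.7 m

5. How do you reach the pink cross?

turn right 124°, forward 1.1 m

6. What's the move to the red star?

turn right 164°, forward 5.0 m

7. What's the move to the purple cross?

turn left 166°, forward 6.4 m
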